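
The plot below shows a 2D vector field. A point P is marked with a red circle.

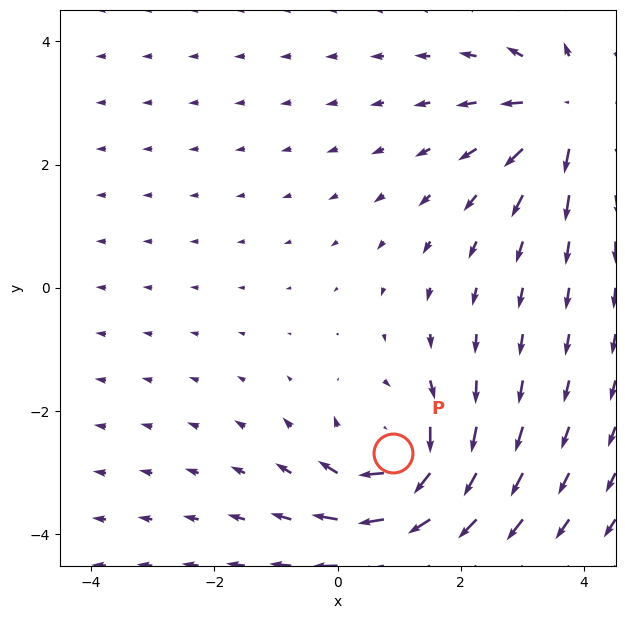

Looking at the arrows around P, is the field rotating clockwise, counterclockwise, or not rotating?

Near P at (0.9, -2.7) the arrows circulate clockwise. The curl (z-component) there is about -6; negative curl means clockwise rotation.

clockwise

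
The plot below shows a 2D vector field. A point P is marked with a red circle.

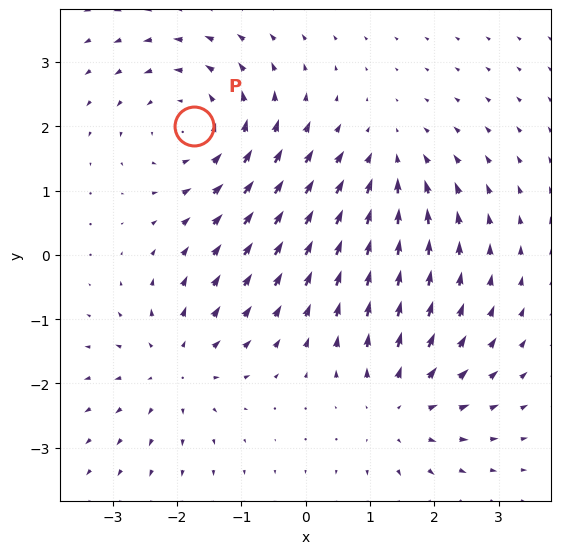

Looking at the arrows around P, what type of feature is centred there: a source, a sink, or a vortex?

vortex

At P (-1.7, 2.0) the arrows circulate counterclockwise. Divergence ≈0, curl about +4 — near-zero divergence with nonzero curl is a vortex.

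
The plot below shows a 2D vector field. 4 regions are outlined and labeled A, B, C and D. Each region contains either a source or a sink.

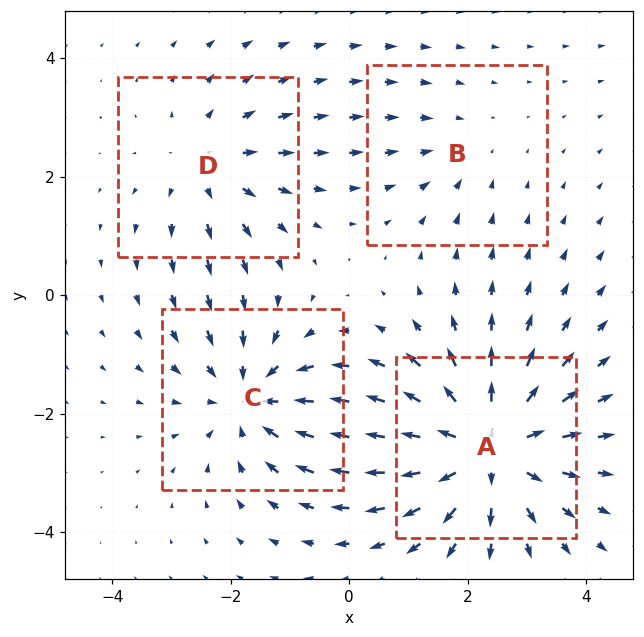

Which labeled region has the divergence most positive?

Divergence at each region's feature centre — A: about +6, B: about -2, C: about -4, D: about +3. Region A is most positive.

A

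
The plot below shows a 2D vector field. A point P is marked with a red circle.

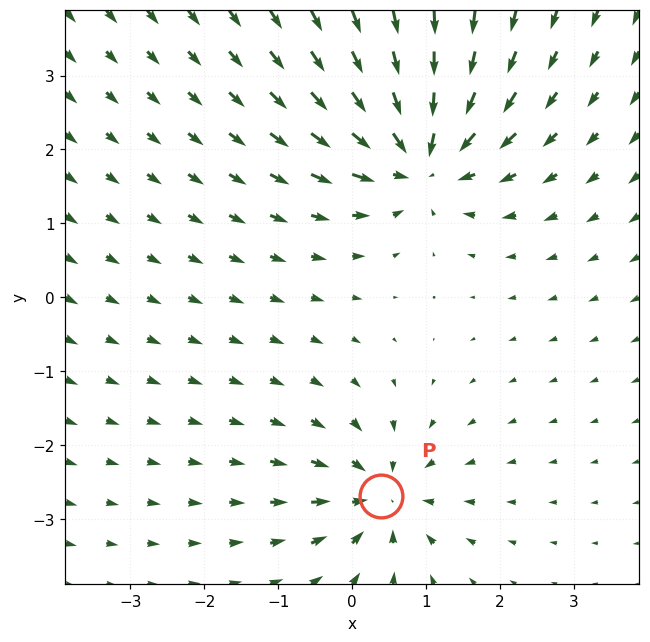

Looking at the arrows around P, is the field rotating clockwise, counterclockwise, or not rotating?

not rotating

Near P at (0.4, -2.7) the arrows show no circulation. The curl there is ≈0.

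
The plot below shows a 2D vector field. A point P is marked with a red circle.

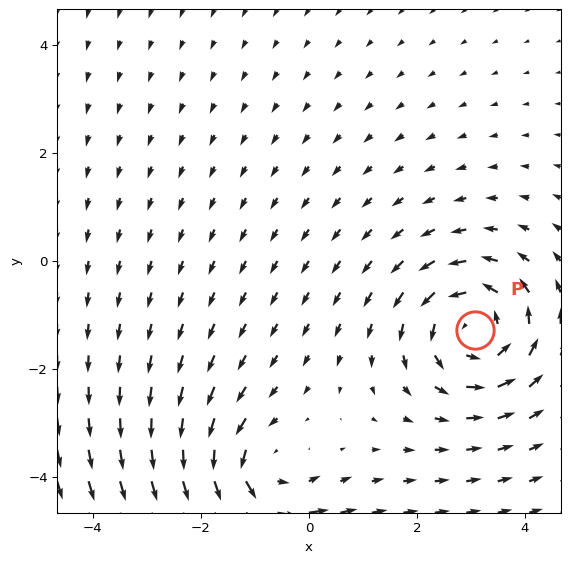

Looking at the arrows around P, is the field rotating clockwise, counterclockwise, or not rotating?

Near P at (3.1, -1.3) the arrows circulate counterclockwise. The curl (z-component) there is about +5; positive curl means counterclockwise rotation.

counterclockwise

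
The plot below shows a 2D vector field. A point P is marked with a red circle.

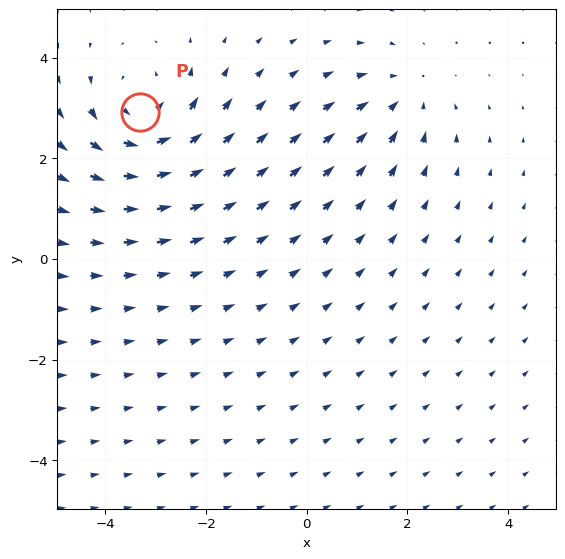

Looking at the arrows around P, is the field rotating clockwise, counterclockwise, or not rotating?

counterclockwise

Near P at (-3.3, 2.9) the arrows circulate counterclockwise. The curl (z-component) there is about +4; positive curl means counterclockwise rotation.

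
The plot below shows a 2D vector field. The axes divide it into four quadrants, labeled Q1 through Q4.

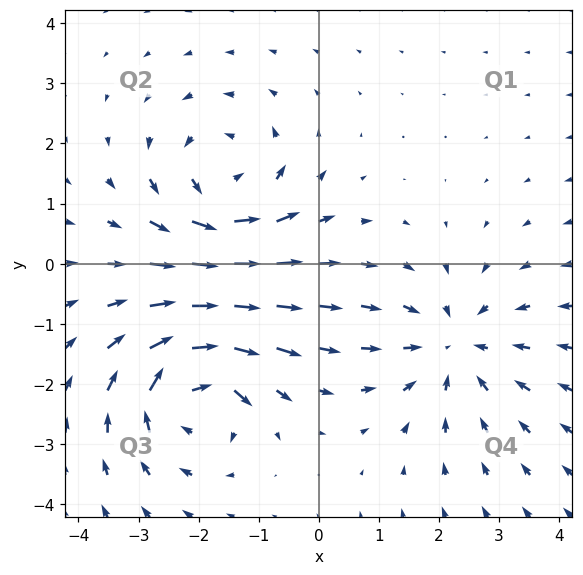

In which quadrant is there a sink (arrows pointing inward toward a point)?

Q4

The sink sits at approximately (2.3, -1.4), which lies in quadrant Q4. The divergence there is about -4, negative as expected for a sink.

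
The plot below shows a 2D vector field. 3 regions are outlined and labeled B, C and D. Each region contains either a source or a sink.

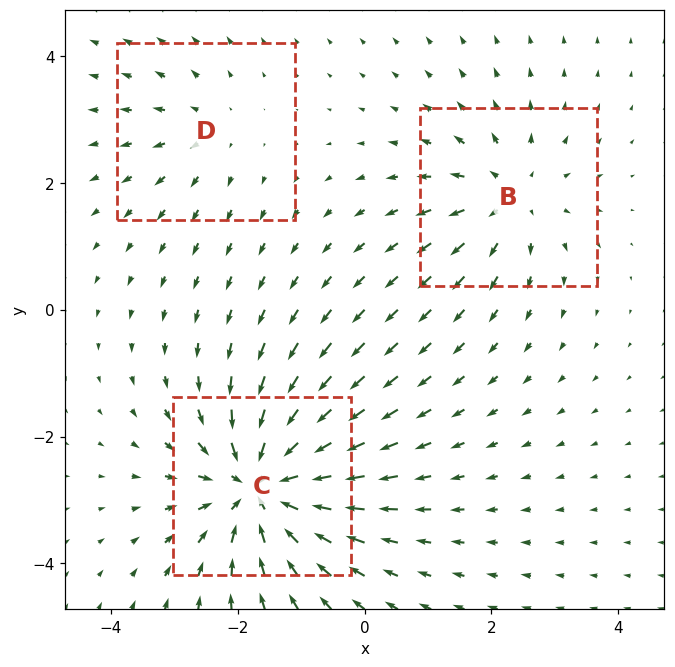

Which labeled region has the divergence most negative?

Divergence at each region's feature centre — B: about +3, C: about -5, D: about +2. Region C is most negative.

C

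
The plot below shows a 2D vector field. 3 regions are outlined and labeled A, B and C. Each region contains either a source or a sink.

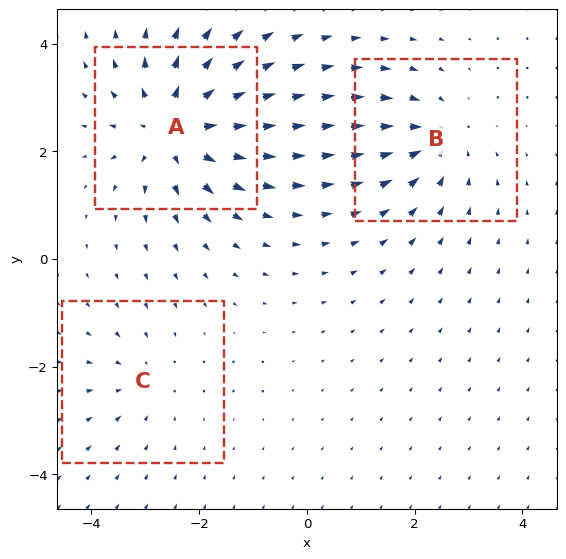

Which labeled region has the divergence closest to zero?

C

Divergence at each region's feature centre — A: about +5, B: about -3, C: about -2. Region C is closest to zero.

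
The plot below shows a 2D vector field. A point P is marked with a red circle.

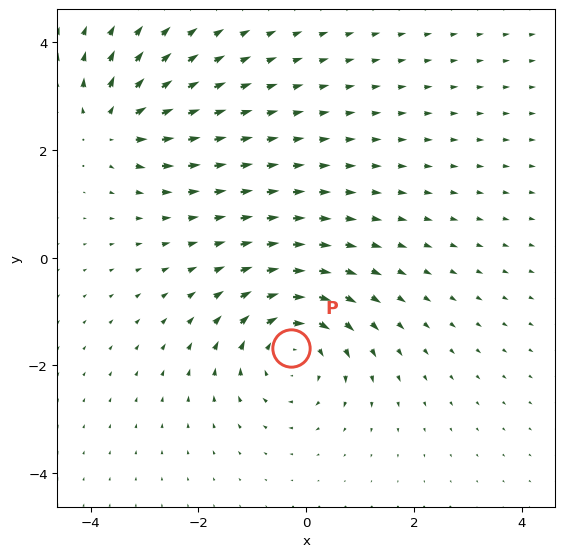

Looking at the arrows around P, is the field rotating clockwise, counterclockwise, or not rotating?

Near P at (-0.3, -1.7) the arrows circulate clockwise. The curl (z-component) there is about -5; negative curl means clockwise rotation.

clockwise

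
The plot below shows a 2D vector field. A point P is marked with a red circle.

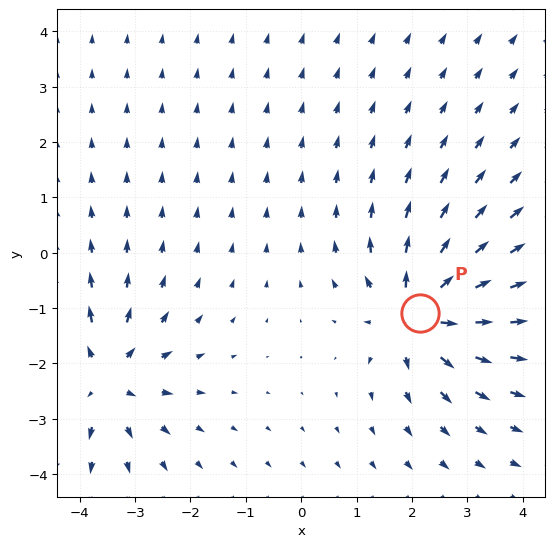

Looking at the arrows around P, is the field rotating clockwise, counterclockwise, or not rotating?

not rotating

Near P at (2.1, -1.1) the arrows show no circulation. The curl there is ≈0.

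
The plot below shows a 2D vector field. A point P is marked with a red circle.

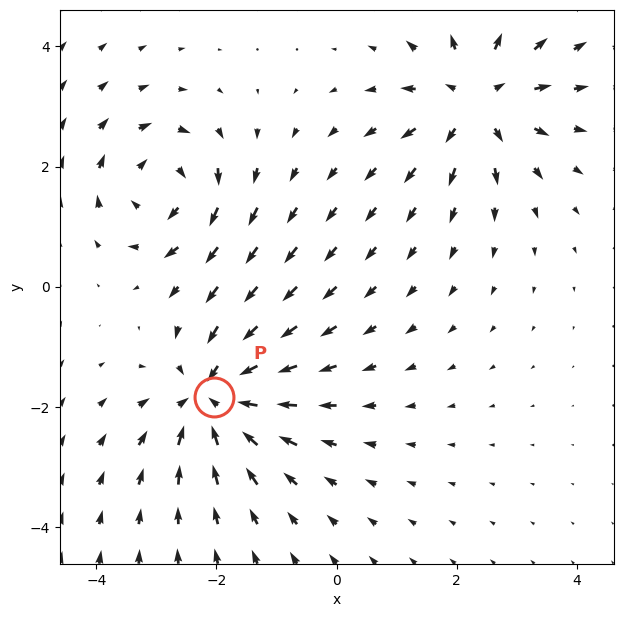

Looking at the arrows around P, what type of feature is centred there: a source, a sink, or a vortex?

At P (-2.0, -1.8) the arrows converge inward. Divergence about -6, curl ≈0 — negative divergence with near-zero curl is a sink.

sink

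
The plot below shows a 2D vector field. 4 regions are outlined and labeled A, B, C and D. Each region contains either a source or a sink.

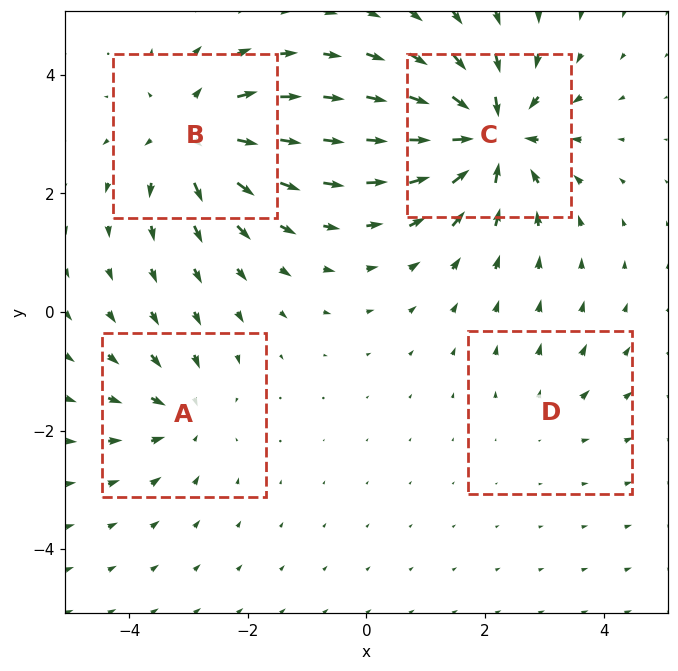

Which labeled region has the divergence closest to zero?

Divergence at each region's feature centre — A: about -4, B: about +6, C: about -8, D: about +2. Region D is closest to zero.

D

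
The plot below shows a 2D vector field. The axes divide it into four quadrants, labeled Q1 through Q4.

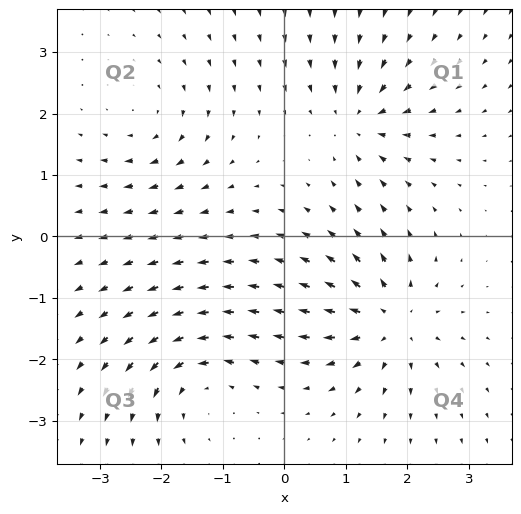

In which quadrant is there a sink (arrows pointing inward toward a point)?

Q1

The sink sits at approximately (1.2, 1.9), which lies in quadrant Q1. The divergence there is about -5, negative as expected for a sink.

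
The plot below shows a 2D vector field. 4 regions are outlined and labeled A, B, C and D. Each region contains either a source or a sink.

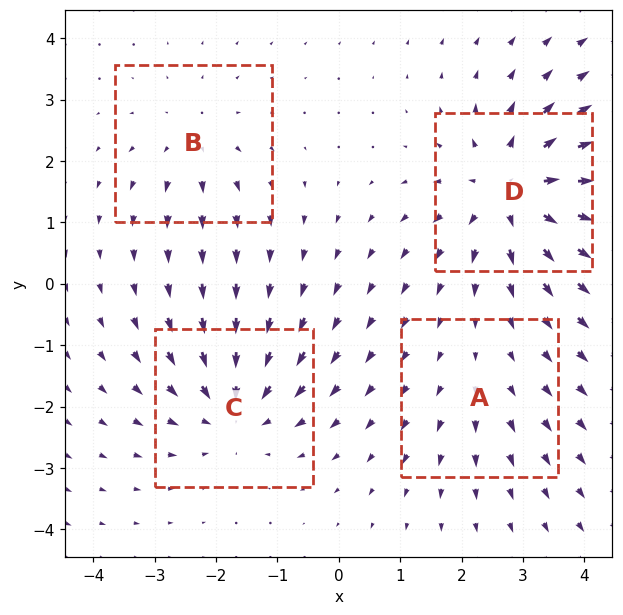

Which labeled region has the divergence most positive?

Divergence at each region's feature centre — A: about +2, B: about +3, C: about -5, D: about +7. Region D is most positive.

D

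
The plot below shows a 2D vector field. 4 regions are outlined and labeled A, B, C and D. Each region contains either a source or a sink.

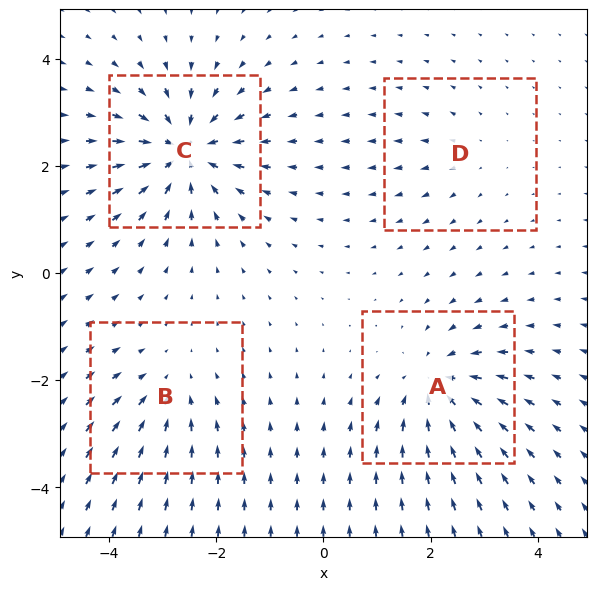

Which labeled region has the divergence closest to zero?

Divergence at each region's feature centre — A: about -6, B: about -4, C: about -8, D: about +2. Region D is closest to zero.

D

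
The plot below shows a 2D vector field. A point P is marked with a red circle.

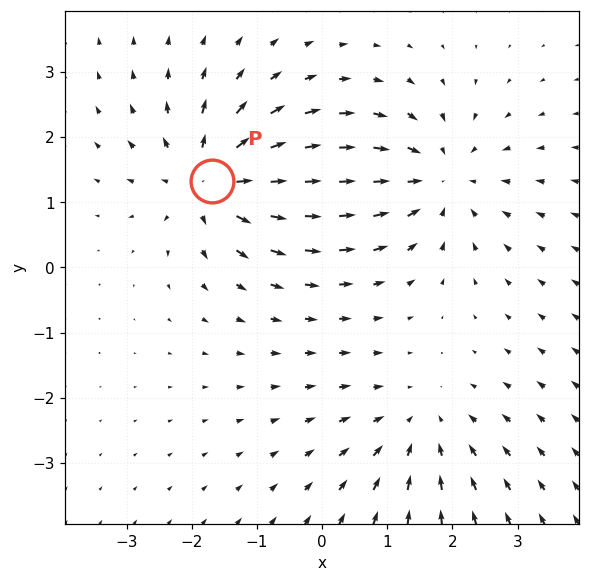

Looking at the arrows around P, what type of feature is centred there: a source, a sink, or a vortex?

At P (-1.7, 1.3) the arrows spread outward. Divergence about +6, curl ≈0 — positive divergence with near-zero curl is a source.

source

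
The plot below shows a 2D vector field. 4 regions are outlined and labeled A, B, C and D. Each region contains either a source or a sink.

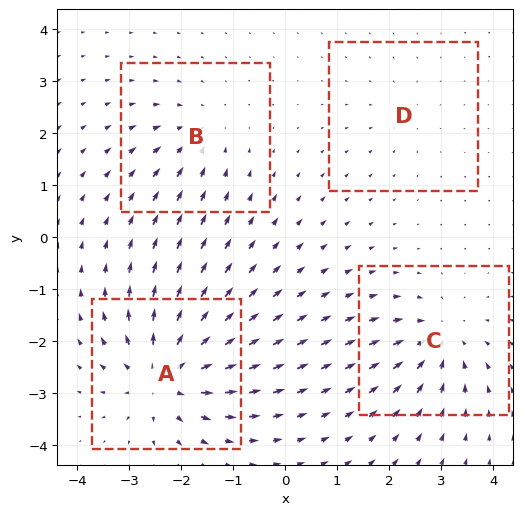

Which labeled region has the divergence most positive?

A

Divergence at each region's feature centre — A: about +8, B: about -4, C: about -5, D: about -2. Region A is most positive.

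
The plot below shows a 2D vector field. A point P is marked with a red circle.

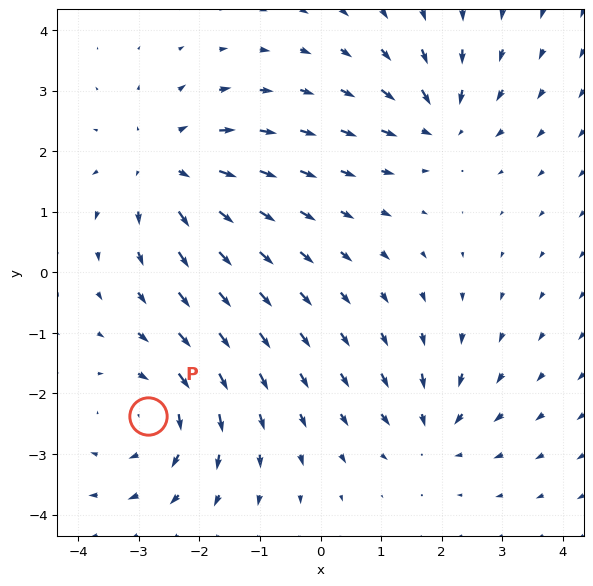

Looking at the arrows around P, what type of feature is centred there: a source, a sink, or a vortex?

vortex

At P (-2.8, -2.4) the arrows circulate clockwise. Divergence ≈0, curl about -4 — near-zero divergence with nonzero curl is a vortex.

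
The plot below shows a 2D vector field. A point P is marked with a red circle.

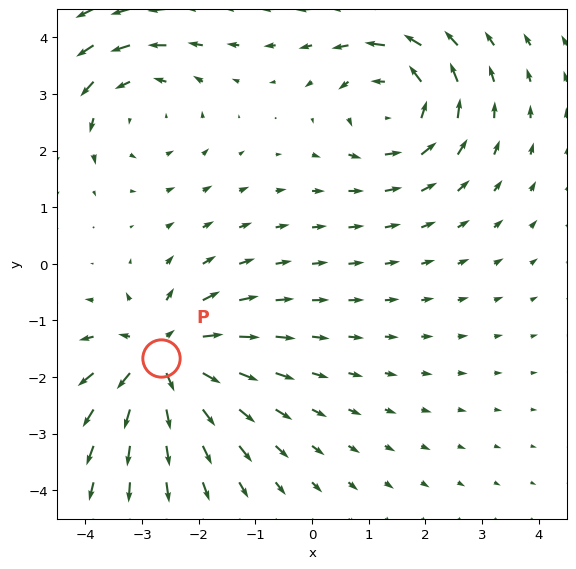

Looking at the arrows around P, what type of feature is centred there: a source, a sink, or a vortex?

At P (-2.7, -1.7) the arrows spread outward. Divergence about +6, curl ≈0 — positive divergence with near-zero curl is a source.

source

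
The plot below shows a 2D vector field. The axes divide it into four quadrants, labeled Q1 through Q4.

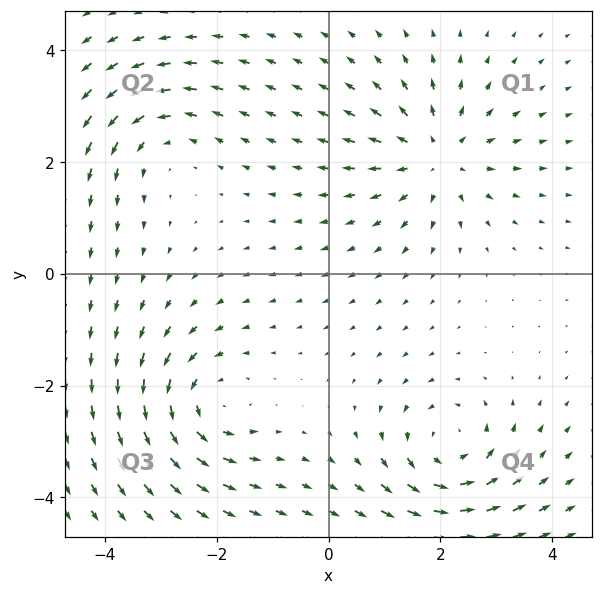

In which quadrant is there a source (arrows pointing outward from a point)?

The source sits at approximately (1.9, 2.1), which lies in quadrant Q1. The divergence there is about +5, positive as expected for a source.

Q1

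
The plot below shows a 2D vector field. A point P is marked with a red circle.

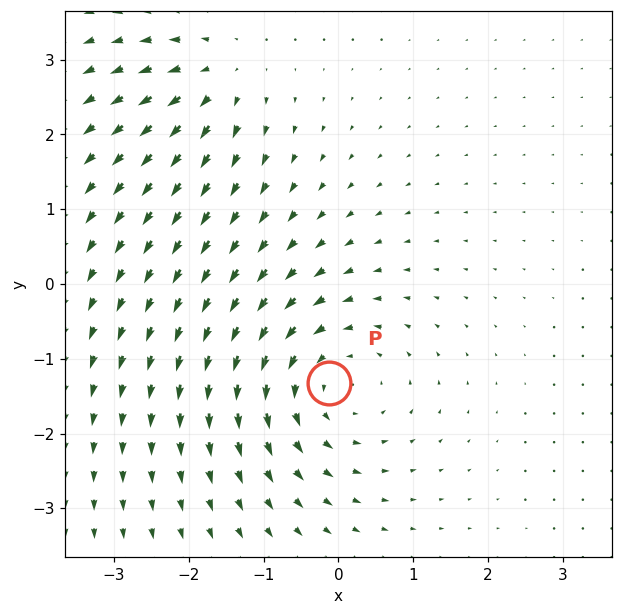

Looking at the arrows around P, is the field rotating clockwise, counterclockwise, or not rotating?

Near P at (-0.1, -1.3) the arrows circulate counterclockwise. The curl (z-component) there is about +4; positive curl means counterclockwise rotation.

counterclockwise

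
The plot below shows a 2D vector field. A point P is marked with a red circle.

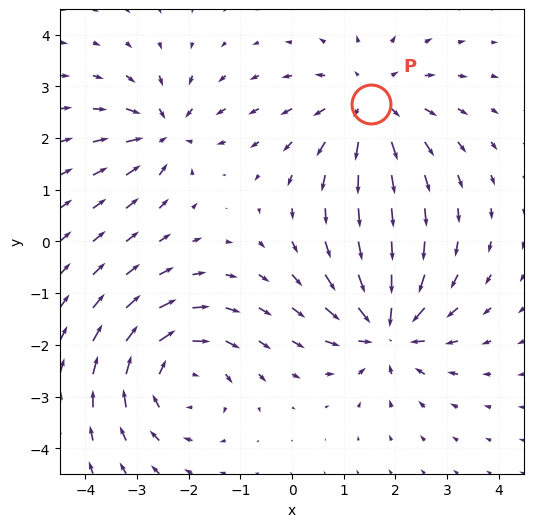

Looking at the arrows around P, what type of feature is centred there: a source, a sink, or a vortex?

At P (1.5, 2.7) the arrows spread outward. Divergence about +4, curl ≈0 — positive divergence with near-zero curl is a source.

source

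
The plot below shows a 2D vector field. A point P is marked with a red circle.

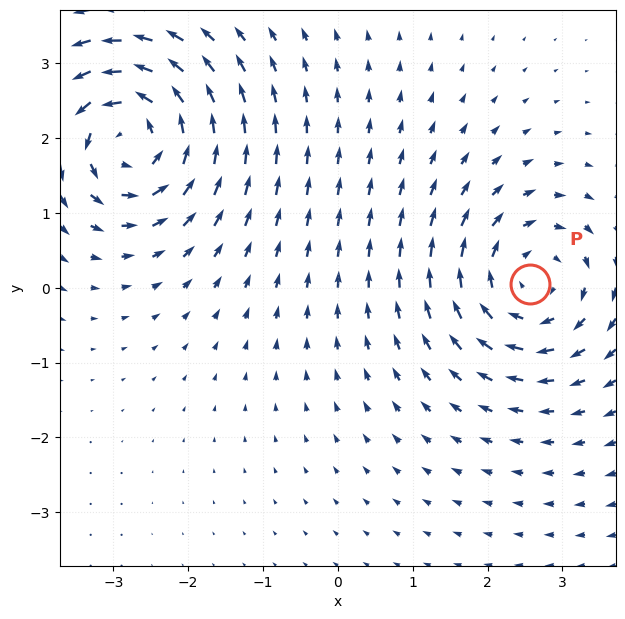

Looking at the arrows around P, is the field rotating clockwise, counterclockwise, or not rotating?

Near P at (2.6, 0.0) the arrows circulate clockwise. The curl (z-component) there is about -5; negative curl means clockwise rotation.

clockwise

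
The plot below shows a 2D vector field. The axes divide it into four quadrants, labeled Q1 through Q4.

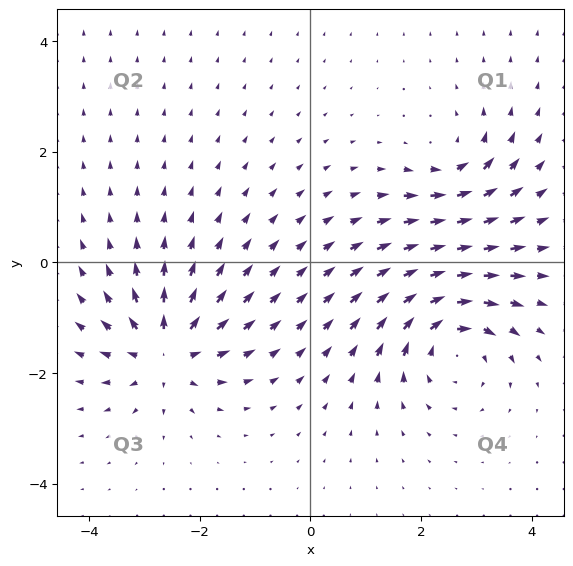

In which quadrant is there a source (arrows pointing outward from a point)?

Q3

The source sits at approximately (-2.6, -1.6), which lies in quadrant Q3. The divergence there is about +5, positive as expected for a source.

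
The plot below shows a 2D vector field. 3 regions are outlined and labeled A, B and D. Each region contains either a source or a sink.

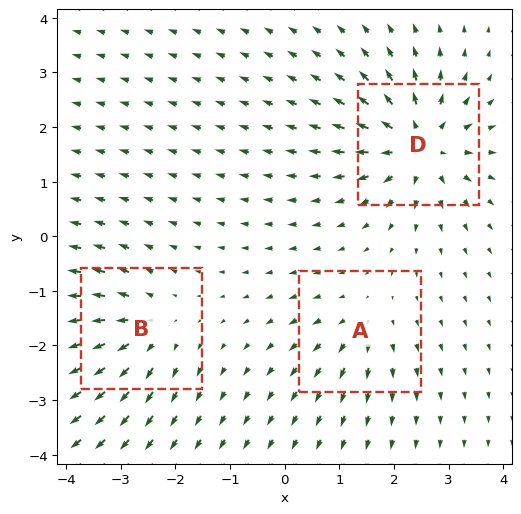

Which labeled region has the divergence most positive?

D

Divergence at each region's feature centre — A: about +3, B: about +4, D: about +6. Region D is most positive.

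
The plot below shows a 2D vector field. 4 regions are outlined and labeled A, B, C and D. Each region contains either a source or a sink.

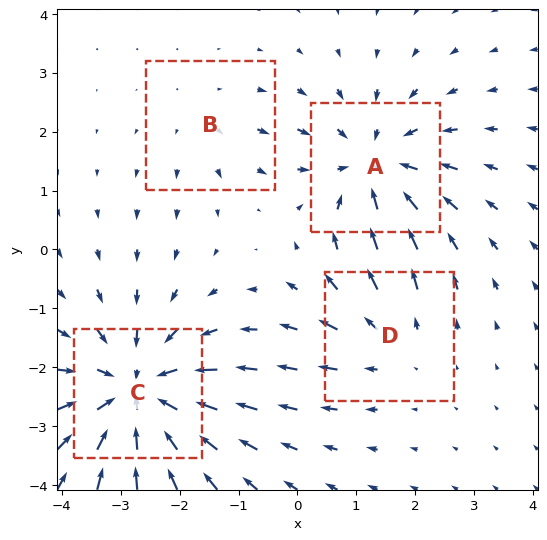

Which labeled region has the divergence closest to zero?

Divergence at each region's feature centre — A: about -4, B: about +2, C: about -6, D: about +3. Region B is closest to zero.

B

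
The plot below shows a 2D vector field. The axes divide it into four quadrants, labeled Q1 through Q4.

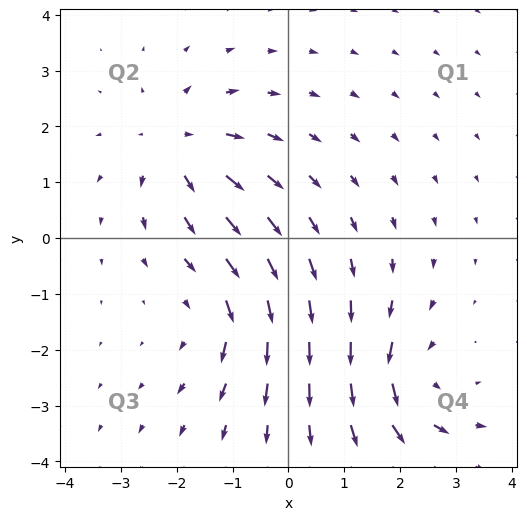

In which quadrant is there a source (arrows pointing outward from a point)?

The source sits at approximately (-2.0, 1.7), which lies in quadrant Q2. The divergence there is about +5, positive as expected for a source.

Q2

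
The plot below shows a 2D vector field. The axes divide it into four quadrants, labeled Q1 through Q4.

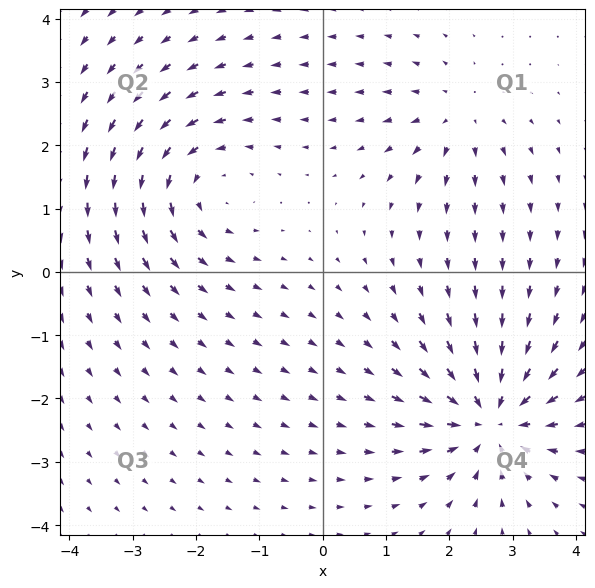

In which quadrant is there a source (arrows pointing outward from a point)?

Q1

The source sits at approximately (2.1, 2.4), which lies in quadrant Q1. The divergence there is about +3, positive as expected for a source.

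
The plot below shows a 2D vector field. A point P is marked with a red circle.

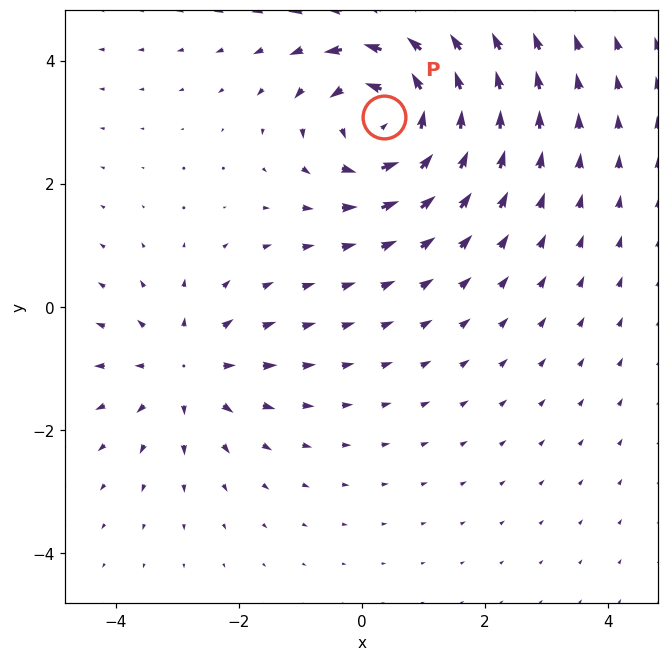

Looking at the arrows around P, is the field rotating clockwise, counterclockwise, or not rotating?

Near P at (0.4, 3.1) the arrows circulate counterclockwise. The curl (z-component) there is about +5; positive curl means counterclockwise rotation.

counterclockwise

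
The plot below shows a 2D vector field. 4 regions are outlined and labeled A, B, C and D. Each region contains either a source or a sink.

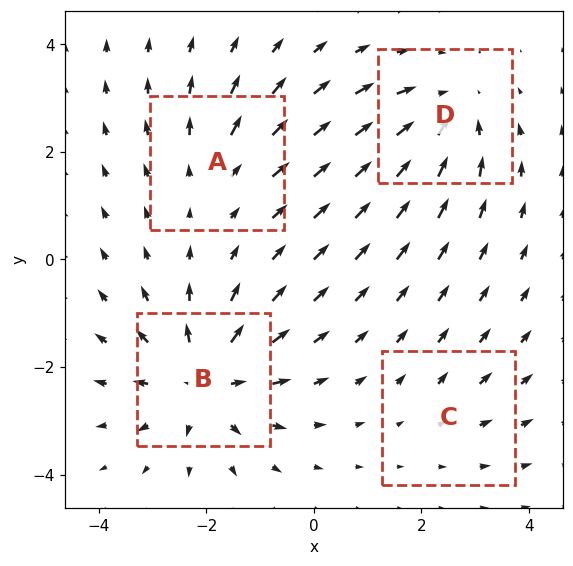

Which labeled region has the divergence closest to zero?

C

Divergence at each region's feature centre — A: about +3, B: about +6, C: about +2, D: about -5. Region C is closest to zero.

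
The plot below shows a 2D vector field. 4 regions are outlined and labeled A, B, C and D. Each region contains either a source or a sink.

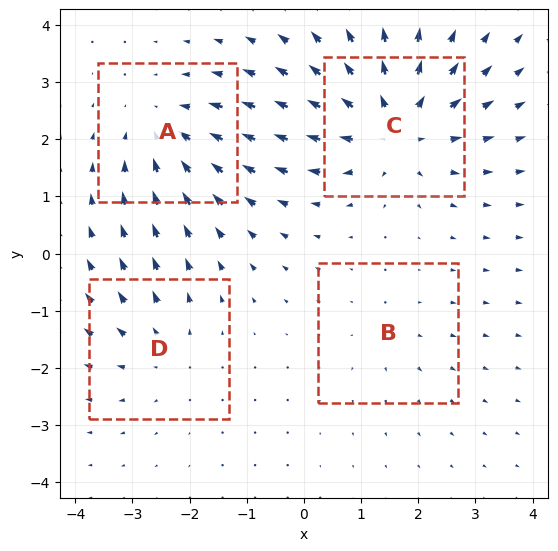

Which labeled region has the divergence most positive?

C

Divergence at each region's feature centre — A: about -4, B: about +2, C: about +6, D: about +3. Region C is most positive.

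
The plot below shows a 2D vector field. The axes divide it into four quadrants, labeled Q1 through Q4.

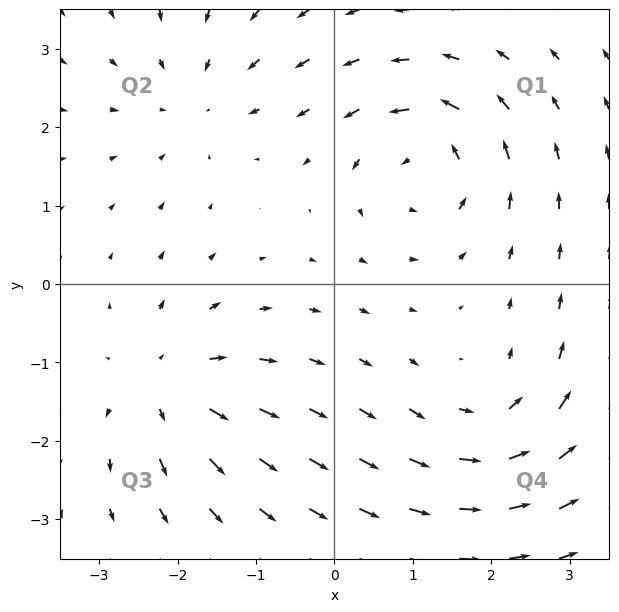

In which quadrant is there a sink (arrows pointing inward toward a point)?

Q2

The sink sits at approximately (-1.8, 2.3), which lies in quadrant Q2. The divergence there is about -3, negative as expected for a sink.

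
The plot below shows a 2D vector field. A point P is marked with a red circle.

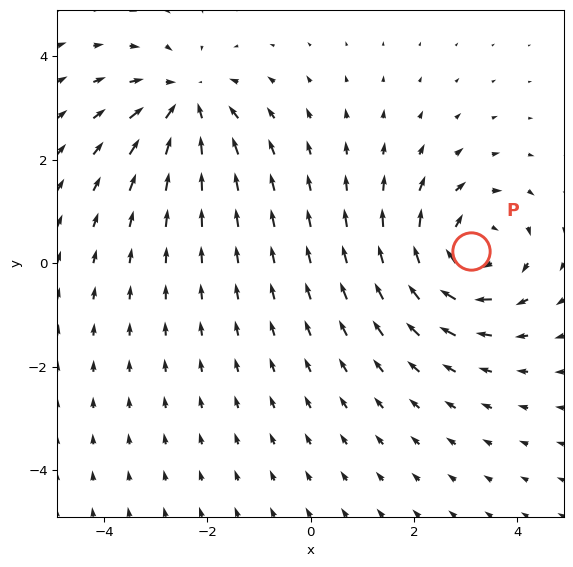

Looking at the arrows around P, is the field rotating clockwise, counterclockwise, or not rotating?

Near P at (3.1, 0.2) the arrows circulate clockwise. The curl (z-component) there is about -4; negative curl means clockwise rotation.

clockwise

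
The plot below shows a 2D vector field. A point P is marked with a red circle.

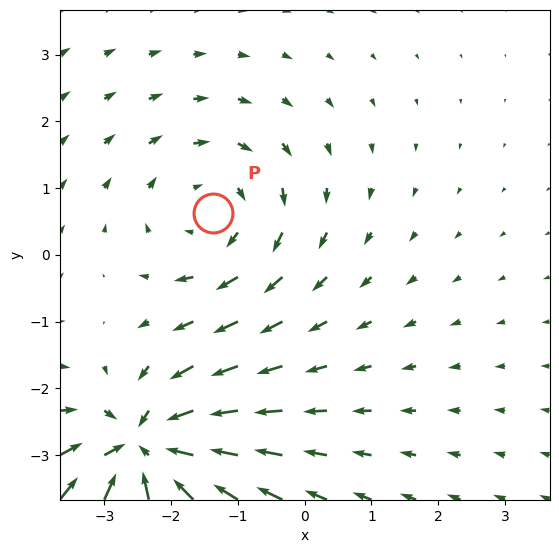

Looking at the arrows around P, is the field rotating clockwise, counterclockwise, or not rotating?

clockwise

Near P at (-1.4, 0.6) the arrows circulate clockwise. The curl (z-component) there is about -3; negative curl means clockwise rotation.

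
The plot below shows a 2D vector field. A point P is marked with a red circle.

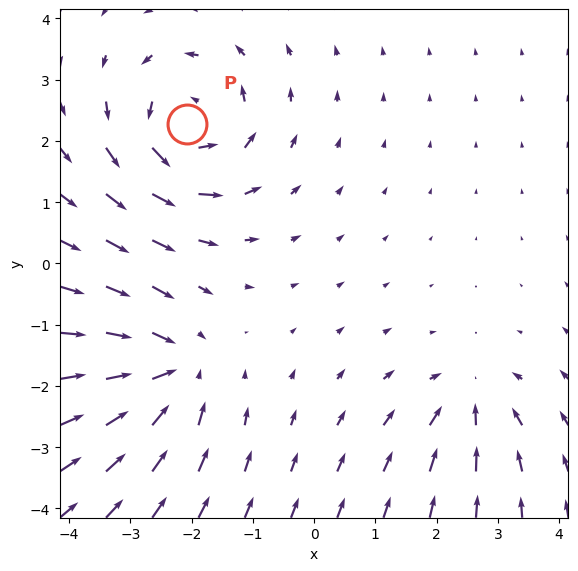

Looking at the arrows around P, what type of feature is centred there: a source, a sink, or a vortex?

vortex

At P (-2.1, 2.3) the arrows circulate counterclockwise. Divergence ≈0, curl about +6 — near-zero divergence with nonzero curl is a vortex.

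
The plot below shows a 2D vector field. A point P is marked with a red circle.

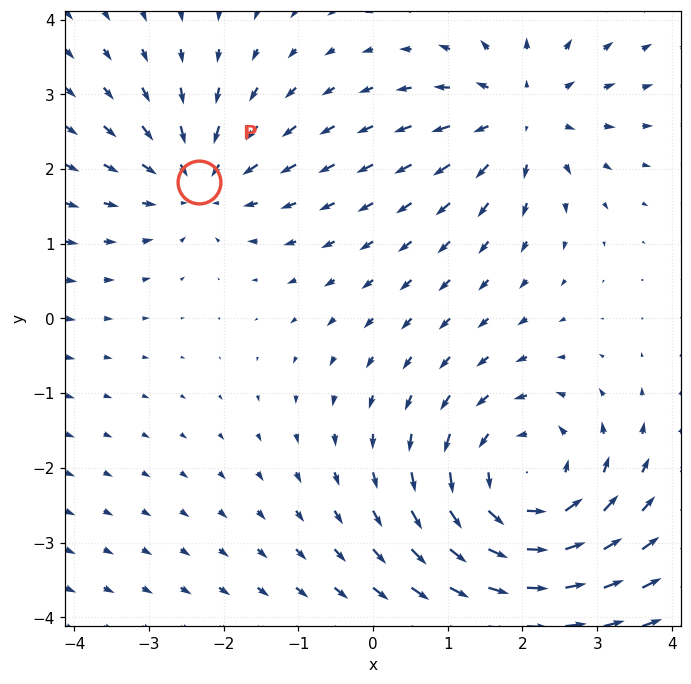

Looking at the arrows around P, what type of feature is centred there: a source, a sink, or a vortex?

sink

At P (-2.3, 1.8) the arrows converge inward. Divergence about -3, curl ≈0 — negative divergence with near-zero curl is a sink.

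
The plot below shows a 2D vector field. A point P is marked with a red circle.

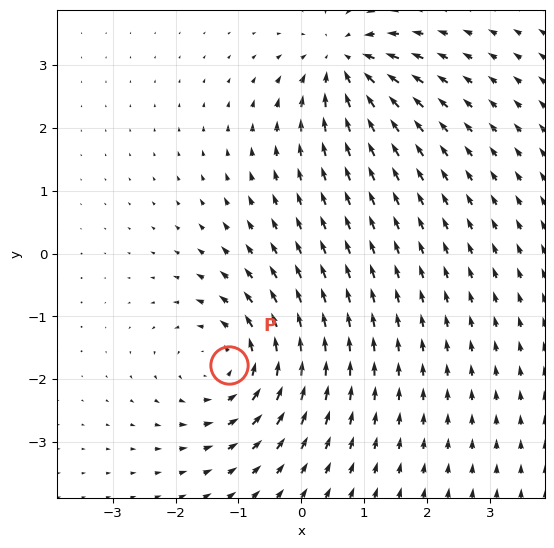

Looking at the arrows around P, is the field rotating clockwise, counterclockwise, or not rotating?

counterclockwise

Near P at (-1.1, -1.8) the arrows circulate counterclockwise. The curl (z-component) there is about +3; positive curl means counterclockwise rotation.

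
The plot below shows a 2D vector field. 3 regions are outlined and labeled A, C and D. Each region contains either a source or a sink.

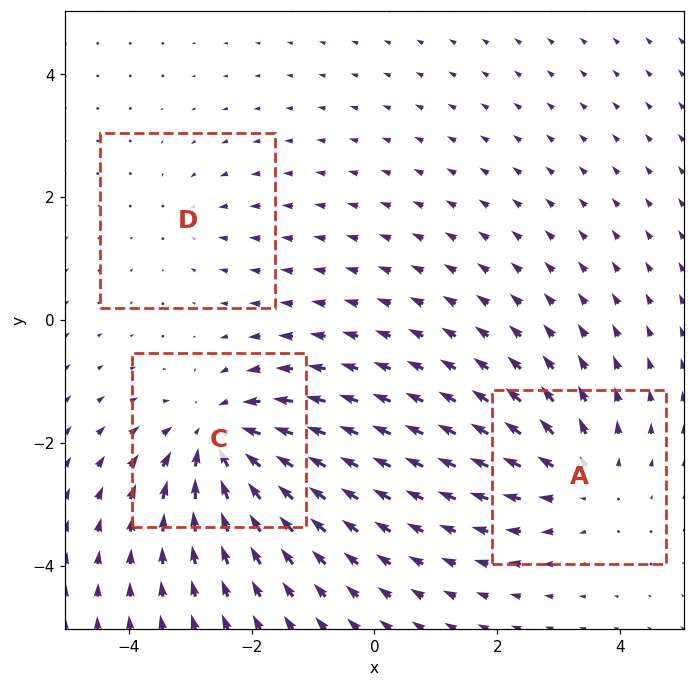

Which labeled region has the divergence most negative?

Divergence at each region's feature centre — A: about +3, C: about -5, D: about -2. Region C is most negative.

C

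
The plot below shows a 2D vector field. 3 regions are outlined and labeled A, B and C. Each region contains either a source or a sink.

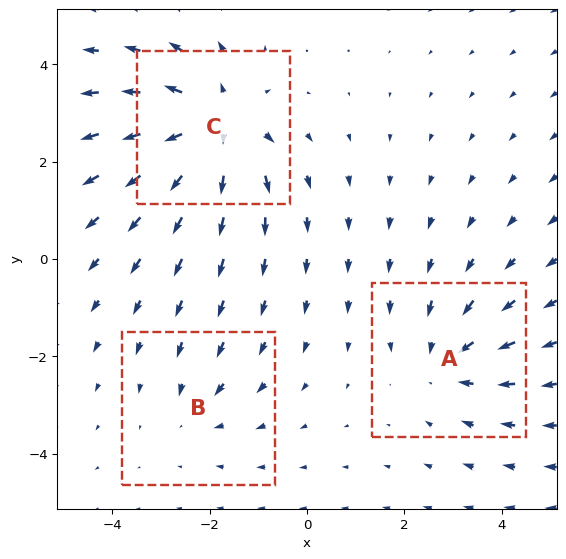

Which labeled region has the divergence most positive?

Divergence at each region's feature centre — A: about -3, B: about -2, C: about +5. Region C is most positive.

C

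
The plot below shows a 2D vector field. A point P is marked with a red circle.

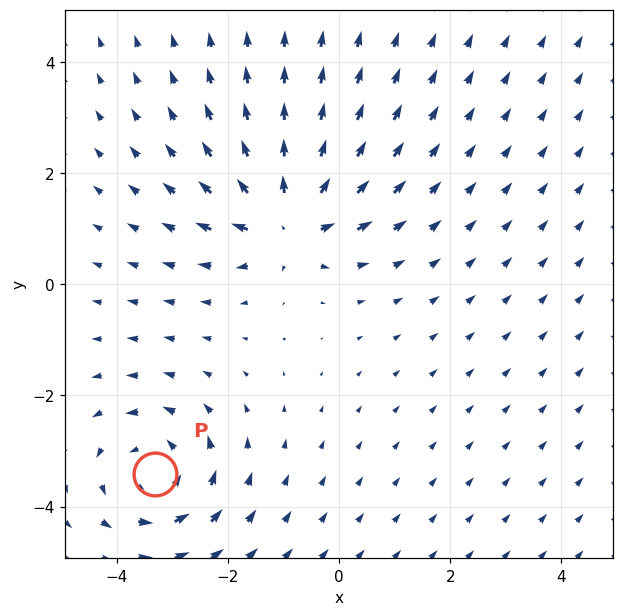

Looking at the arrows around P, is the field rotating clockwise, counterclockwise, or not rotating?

counterclockwise

Near P at (-3.3, -3.4) the arrows circulate counterclockwise. The curl (z-component) there is about +4; positive curl means counterclockwise rotation.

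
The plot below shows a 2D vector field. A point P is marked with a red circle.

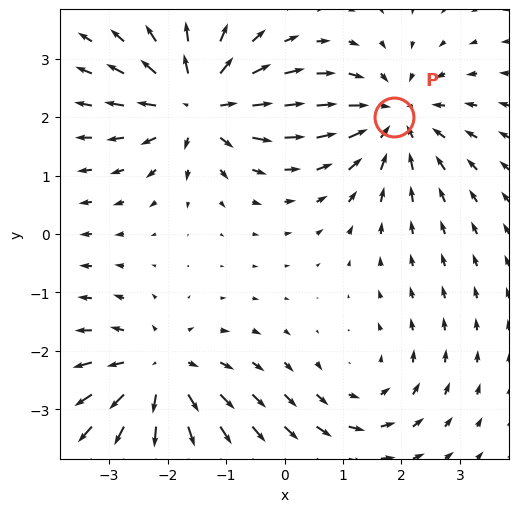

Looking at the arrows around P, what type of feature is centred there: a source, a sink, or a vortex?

At P (1.9, 2.0) the arrows converge inward. Divergence about -5, curl ≈0 — negative divergence with near-zero curl is a sink.

sink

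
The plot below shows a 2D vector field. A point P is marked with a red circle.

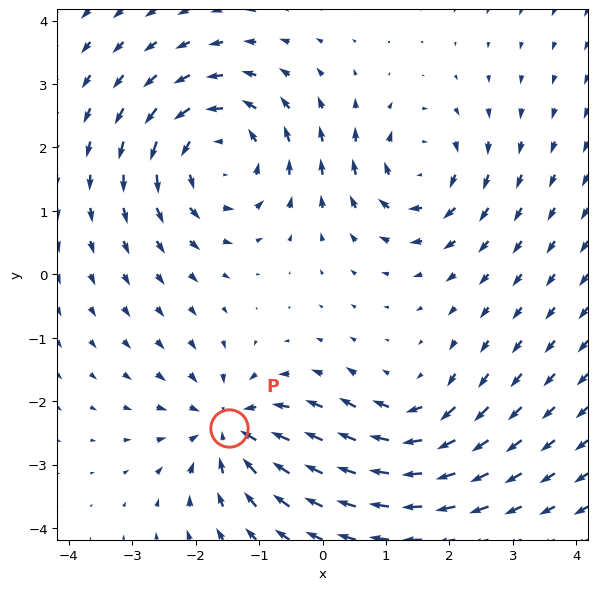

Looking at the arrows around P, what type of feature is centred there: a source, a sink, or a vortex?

At P (-1.5, -2.4) the arrows converge inward. Divergence about -4, curl ≈0 — negative divergence with near-zero curl is a sink.

sink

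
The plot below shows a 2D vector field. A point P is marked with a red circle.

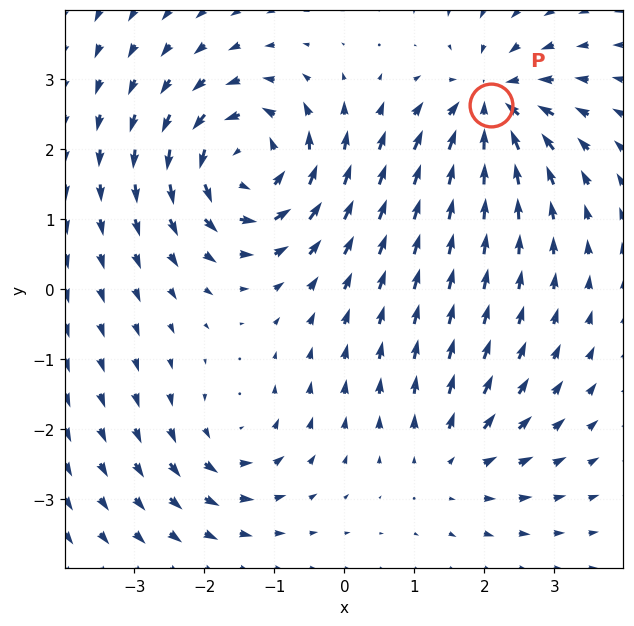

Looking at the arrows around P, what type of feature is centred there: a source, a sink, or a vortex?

At P (2.1, 2.6) the arrows converge inward. Divergence about -5, curl ≈0 — negative divergence with near-zero curl is a sink.

sink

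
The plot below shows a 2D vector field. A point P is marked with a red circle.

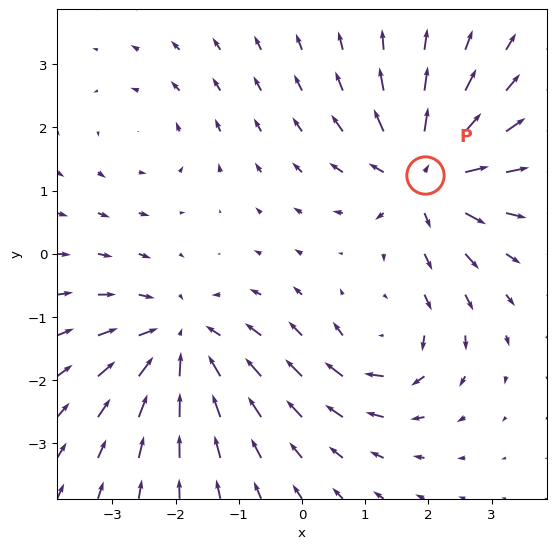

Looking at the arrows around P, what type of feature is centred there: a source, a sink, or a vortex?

At P (1.9, 1.2) the arrows spread outward. Divergence about +7, curl ≈0 — positive divergence with near-zero curl is a source.

source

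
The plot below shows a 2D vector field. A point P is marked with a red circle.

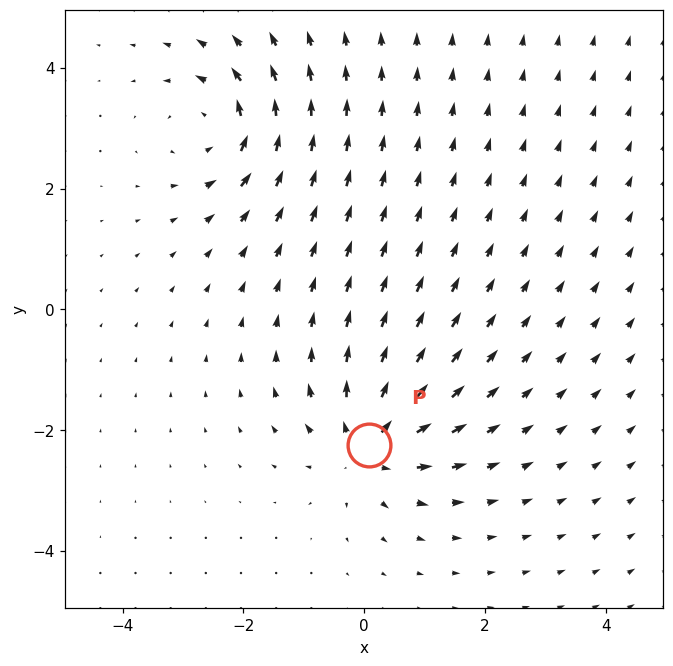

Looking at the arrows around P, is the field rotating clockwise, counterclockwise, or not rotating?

Near P at (0.1, -2.3) the arrows show no circulation. The curl there is ≈0.

not rotating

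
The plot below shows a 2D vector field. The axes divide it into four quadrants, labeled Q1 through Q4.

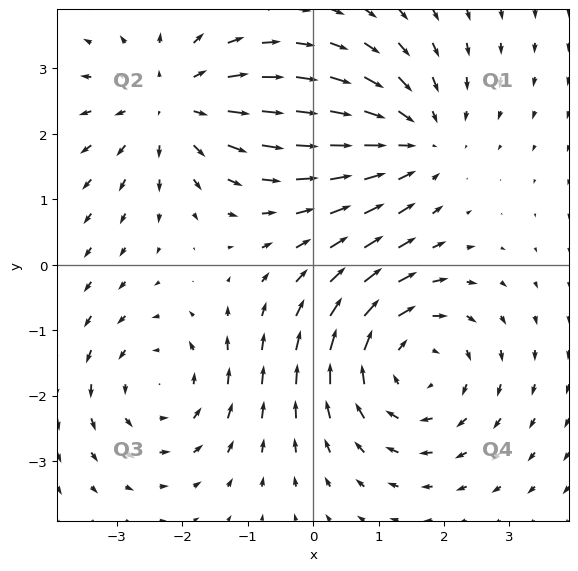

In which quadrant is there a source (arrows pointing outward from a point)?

The source sits at approximately (-2.1, 2.5), which lies in quadrant Q2. The divergence there is about +3, positive as expected for a source.

Q2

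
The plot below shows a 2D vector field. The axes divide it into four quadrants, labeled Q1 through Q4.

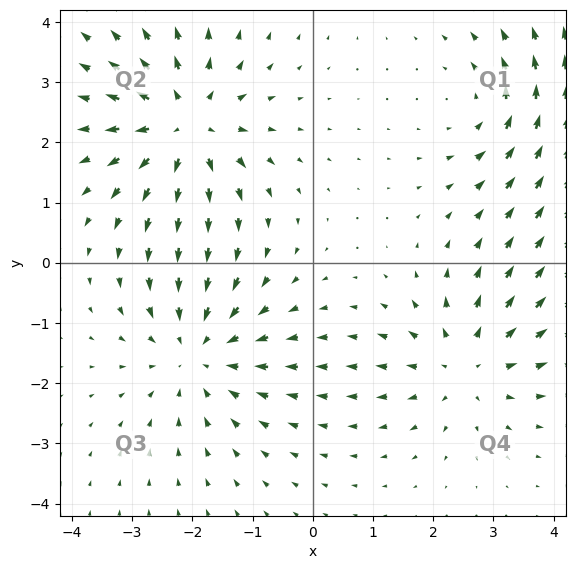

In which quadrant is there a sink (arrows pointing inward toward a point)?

The sink sits at approximately (-1.9, -1.5), which lies in quadrant Q3. The divergence there is about -4, negative as expected for a sink.

Q3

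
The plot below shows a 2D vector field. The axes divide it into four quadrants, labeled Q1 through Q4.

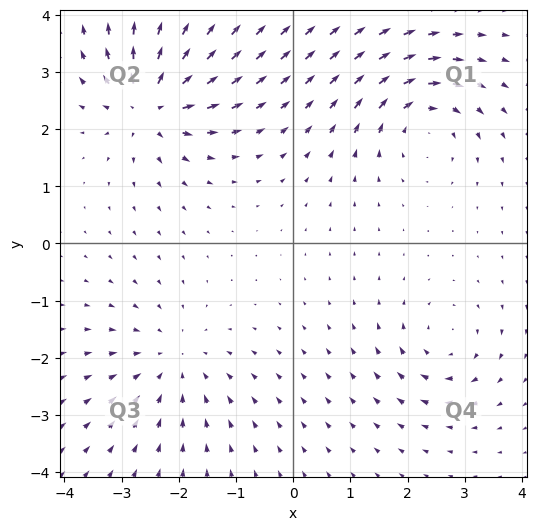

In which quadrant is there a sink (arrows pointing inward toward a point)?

The sink sits at approximately (-2.1, -2.1), which lies in quadrant Q3. The divergence there is about -4, negative as expected for a sink.

Q3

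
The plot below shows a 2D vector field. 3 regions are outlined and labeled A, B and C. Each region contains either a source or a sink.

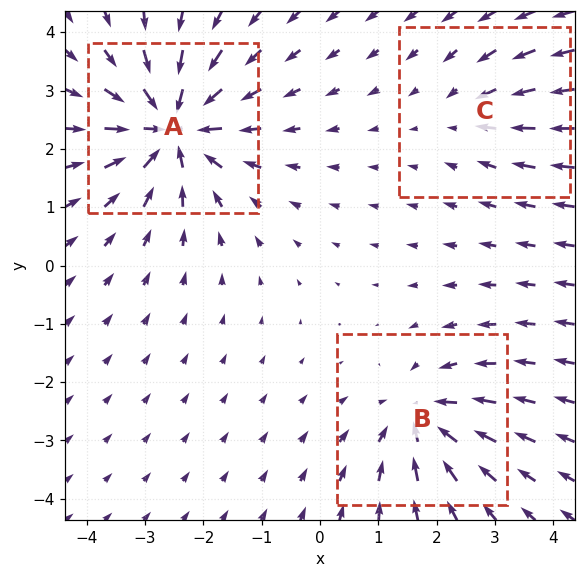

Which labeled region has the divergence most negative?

A

Divergence at each region's feature centre — A: about -6, B: about -4, C: about -2. Region A is most negative.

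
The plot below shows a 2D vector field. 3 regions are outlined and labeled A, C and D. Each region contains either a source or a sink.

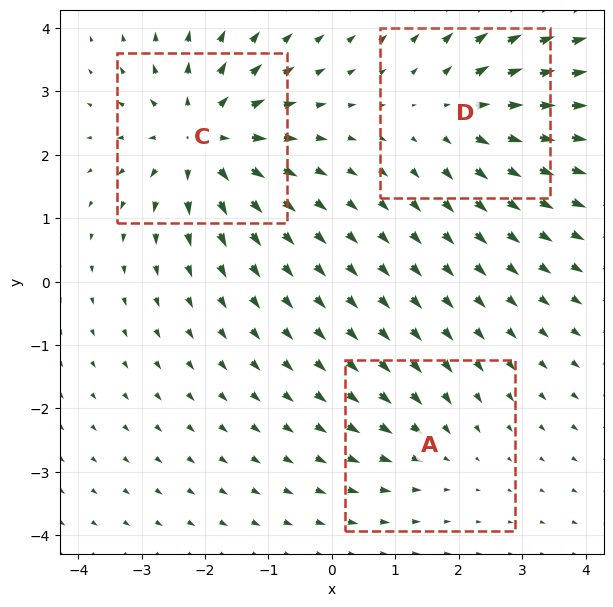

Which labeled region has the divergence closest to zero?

Divergence at each region's feature centre — A: about -2, C: about +5, D: about +3. Region A is closest to zero.

A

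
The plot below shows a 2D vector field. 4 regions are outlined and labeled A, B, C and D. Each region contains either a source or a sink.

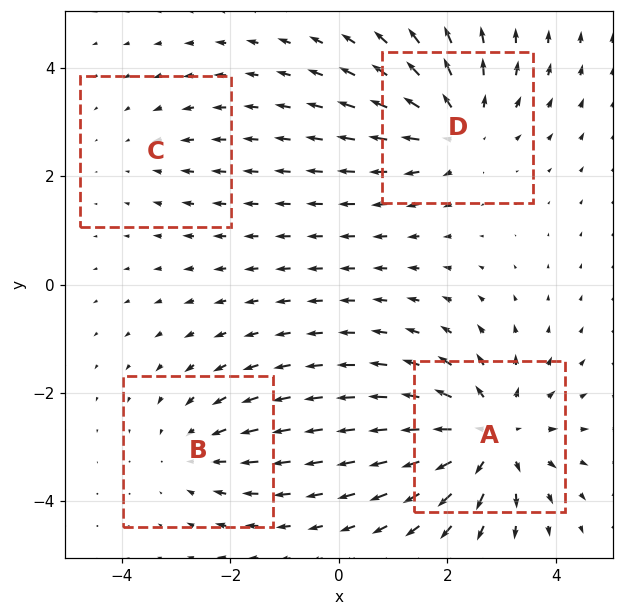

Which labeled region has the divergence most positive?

A

Divergence at each region's feature centre — A: about +6, B: about -3, C: about -2, D: about +5. Region A is most positive.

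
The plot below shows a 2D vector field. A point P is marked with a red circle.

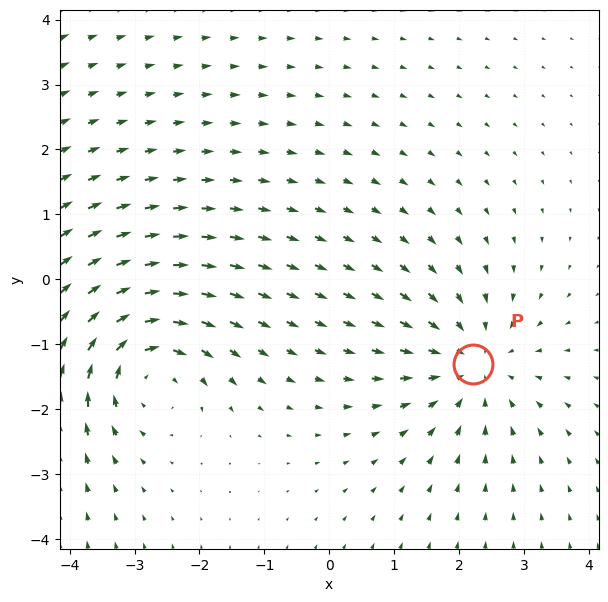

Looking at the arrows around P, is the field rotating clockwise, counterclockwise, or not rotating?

Near P at (2.2, -1.3) the arrows show no circulation. The curl there is ≈0.

not rotating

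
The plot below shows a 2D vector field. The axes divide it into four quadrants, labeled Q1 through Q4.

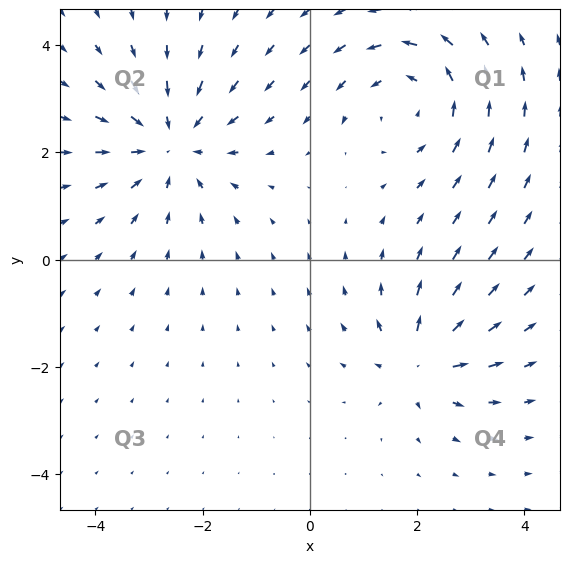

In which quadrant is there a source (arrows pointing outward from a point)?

Q4

The source sits at approximately (2.1, -1.9), which lies in quadrant Q4. The divergence there is about +4, positive as expected for a source.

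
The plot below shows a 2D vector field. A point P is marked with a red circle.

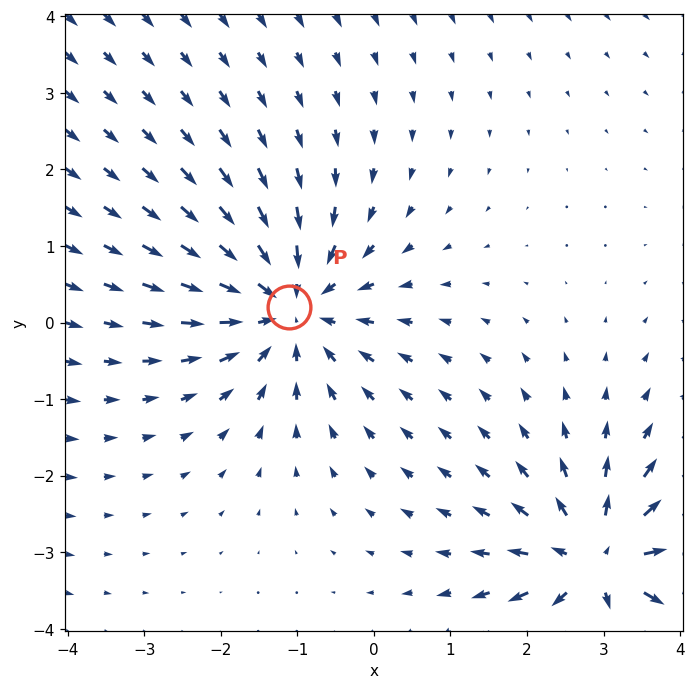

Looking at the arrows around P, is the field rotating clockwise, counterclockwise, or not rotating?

not rotating

Near P at (-1.1, 0.2) the arrows show no circulation. The curl there is ≈0.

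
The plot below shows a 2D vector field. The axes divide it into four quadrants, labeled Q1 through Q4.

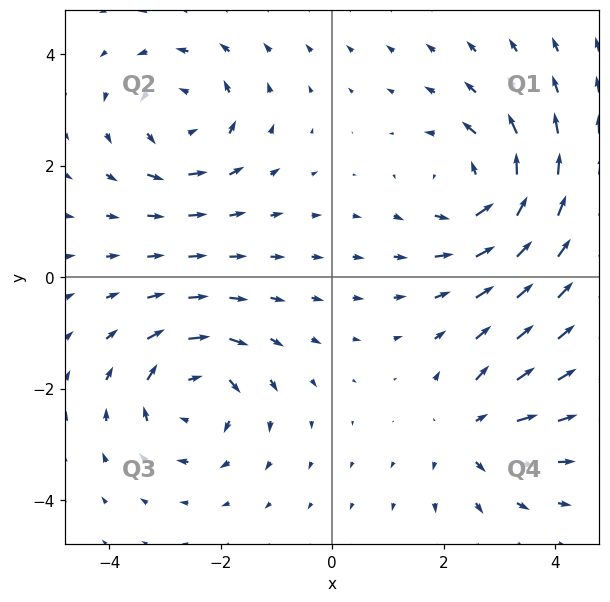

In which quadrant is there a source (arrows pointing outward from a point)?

The source sits at approximately (2.5, -2.8), which lies in quadrant Q4. The divergence there is about +4, positive as expected for a source.

Q4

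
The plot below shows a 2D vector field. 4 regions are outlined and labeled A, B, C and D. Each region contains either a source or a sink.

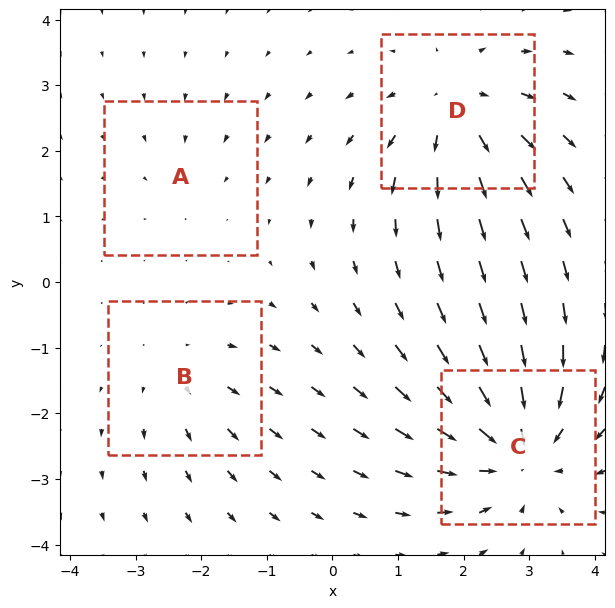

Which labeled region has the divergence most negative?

Divergence at each region's feature centre — A: about -2, B: about +3, C: about -6, D: about +5. Region C is most negative.

C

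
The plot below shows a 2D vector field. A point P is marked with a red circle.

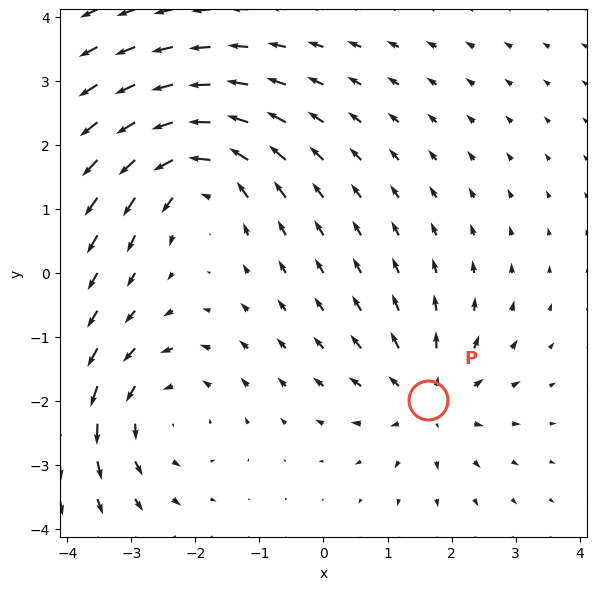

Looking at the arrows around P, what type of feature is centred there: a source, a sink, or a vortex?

source

At P (1.6, -2.0) the arrows spread outward. Divergence about +5, curl ≈0 — positive divergence with near-zero curl is a source.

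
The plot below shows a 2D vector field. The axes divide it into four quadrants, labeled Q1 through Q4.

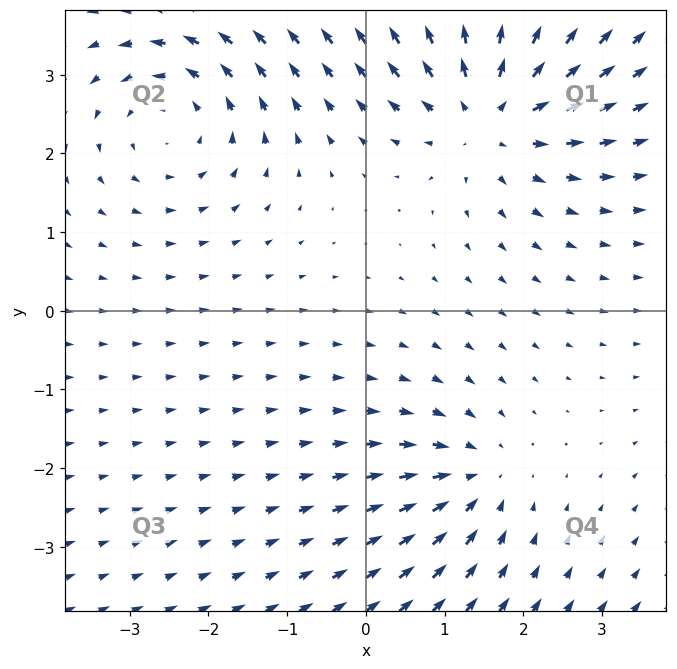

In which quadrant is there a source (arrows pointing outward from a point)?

The source sits at approximately (1.6, 2.5), which lies in quadrant Q1. The divergence there is about +5, positive as expected for a source.

Q1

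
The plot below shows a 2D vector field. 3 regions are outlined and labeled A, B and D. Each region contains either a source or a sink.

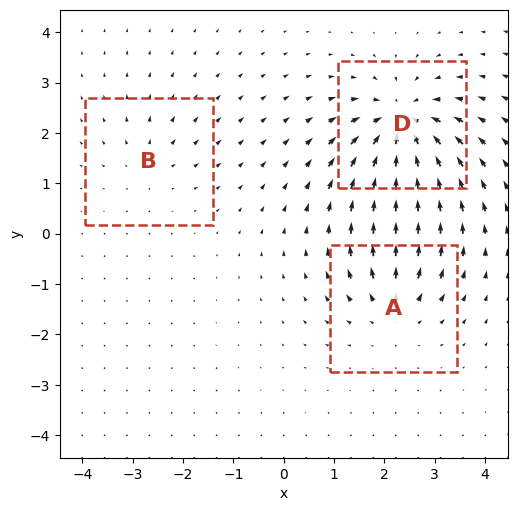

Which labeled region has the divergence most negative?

D

Divergence at each region's feature centre — A: about +4, B: about +2, D: about -6. Region D is most negative.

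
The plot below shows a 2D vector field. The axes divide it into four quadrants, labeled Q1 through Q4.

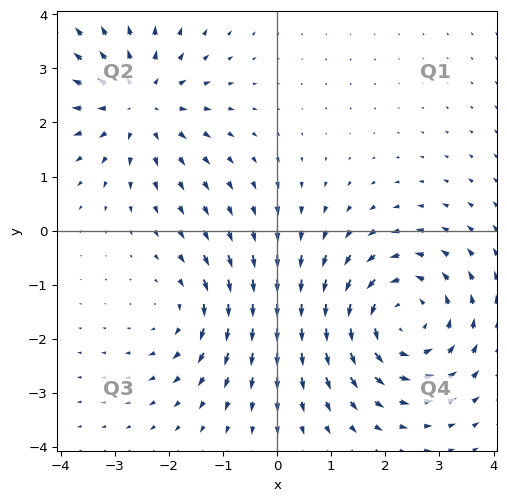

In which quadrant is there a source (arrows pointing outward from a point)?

Q2

The source sits at approximately (-2.5, 2.3), which lies in quadrant Q2. The divergence there is about +3, positive as expected for a source.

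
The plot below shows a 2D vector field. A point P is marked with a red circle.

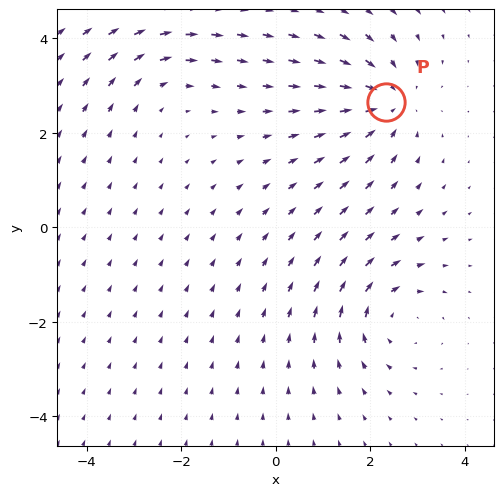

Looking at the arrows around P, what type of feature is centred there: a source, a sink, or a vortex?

At P (2.3, 2.6) the arrows converge inward. Divergence about -4, curl ≈0 — negative divergence with near-zero curl is a sink.

sink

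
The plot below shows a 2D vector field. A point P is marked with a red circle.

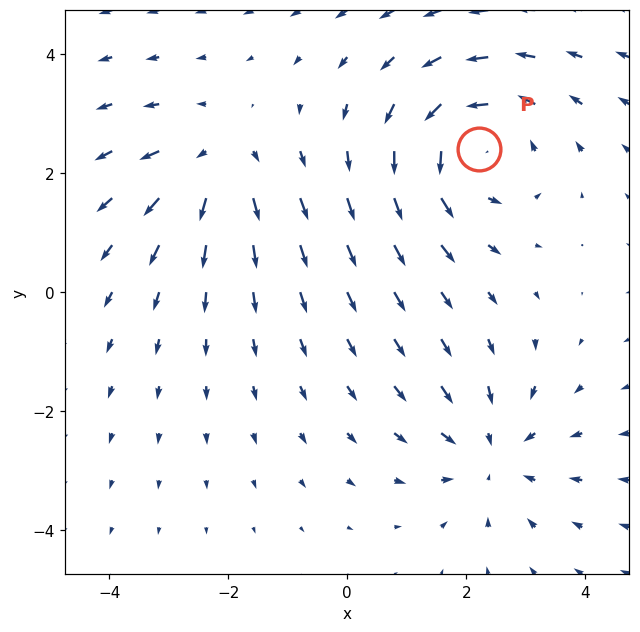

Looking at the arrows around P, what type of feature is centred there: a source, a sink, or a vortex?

At P (2.2, 2.4) the arrows circulate counterclockwise. Divergence ≈0, curl about +4 — near-zero divergence with nonzero curl is a vortex.

vortex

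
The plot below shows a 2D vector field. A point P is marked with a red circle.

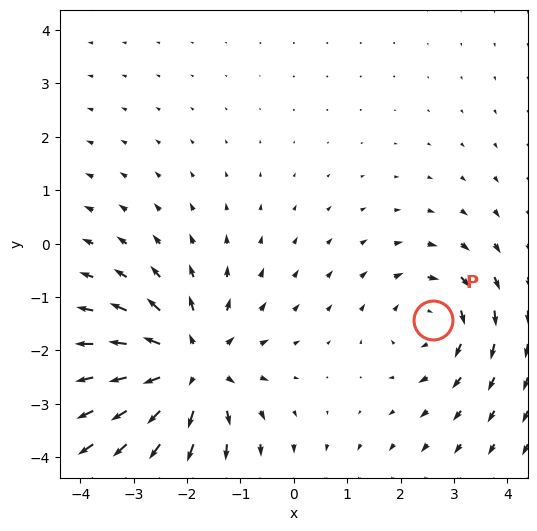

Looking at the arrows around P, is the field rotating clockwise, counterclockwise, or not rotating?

clockwise

Near P at (2.6, -1.4) the arrows circulate clockwise. The curl (z-component) there is about -3; negative curl means clockwise rotation.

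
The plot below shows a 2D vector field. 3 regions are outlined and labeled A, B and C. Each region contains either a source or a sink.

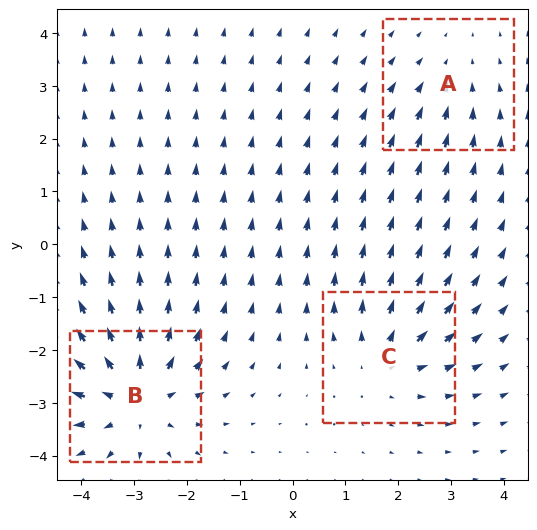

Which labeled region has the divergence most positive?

B

Divergence at each region's feature centre — A: about -2, B: about +5, C: about +3. Region B is most positive.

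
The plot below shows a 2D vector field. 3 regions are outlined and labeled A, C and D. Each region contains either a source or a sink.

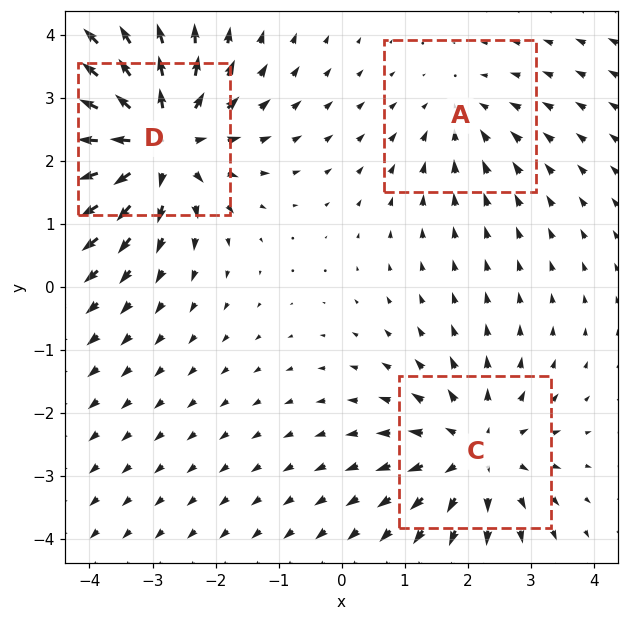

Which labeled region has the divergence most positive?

Divergence at each region's feature centre — A: about -2, C: about +3, D: about +5. Region D is most positive.

D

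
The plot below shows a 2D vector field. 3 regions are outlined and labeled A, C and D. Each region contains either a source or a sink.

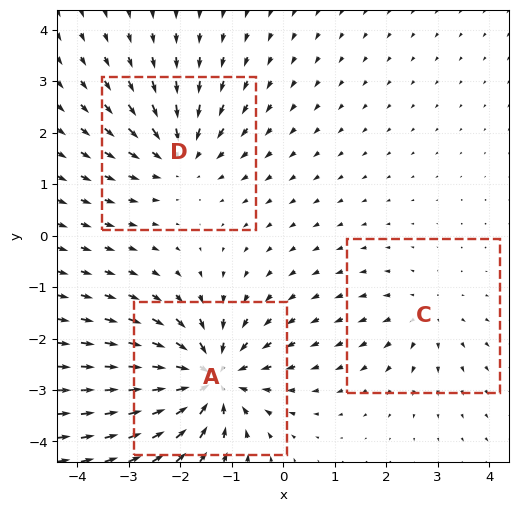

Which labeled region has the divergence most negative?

A

Divergence at each region's feature centre — A: about -6, C: about +2, D: about -3. Region A is most negative.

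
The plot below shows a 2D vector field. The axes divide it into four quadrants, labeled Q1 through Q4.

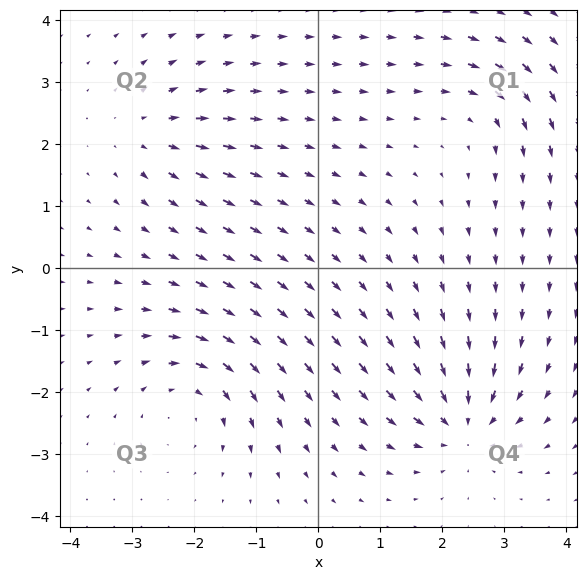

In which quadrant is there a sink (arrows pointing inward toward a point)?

The sink sits at approximately (2.3, -2.5), which lies in quadrant Q4. The divergence there is about -6, negative as expected for a sink.

Q4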